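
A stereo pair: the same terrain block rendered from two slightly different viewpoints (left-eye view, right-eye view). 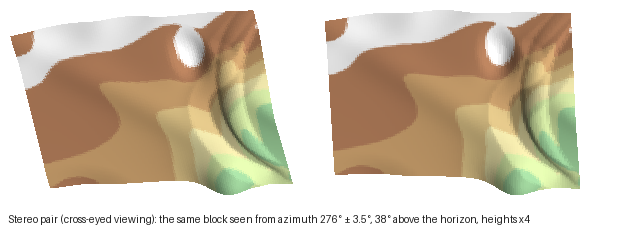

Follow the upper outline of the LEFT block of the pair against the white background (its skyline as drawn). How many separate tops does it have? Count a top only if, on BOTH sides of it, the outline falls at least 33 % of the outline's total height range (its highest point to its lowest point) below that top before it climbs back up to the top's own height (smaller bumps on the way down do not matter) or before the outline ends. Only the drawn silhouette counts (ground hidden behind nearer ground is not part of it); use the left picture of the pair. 0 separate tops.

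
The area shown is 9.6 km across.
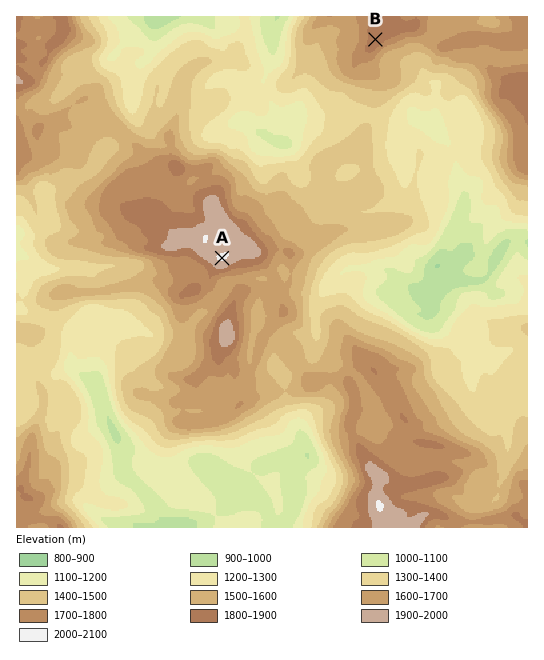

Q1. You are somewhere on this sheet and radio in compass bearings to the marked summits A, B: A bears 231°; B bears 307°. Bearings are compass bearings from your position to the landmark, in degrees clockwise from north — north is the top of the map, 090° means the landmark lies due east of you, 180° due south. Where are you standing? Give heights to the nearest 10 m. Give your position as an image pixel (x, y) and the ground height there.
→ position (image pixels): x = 436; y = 85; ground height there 1270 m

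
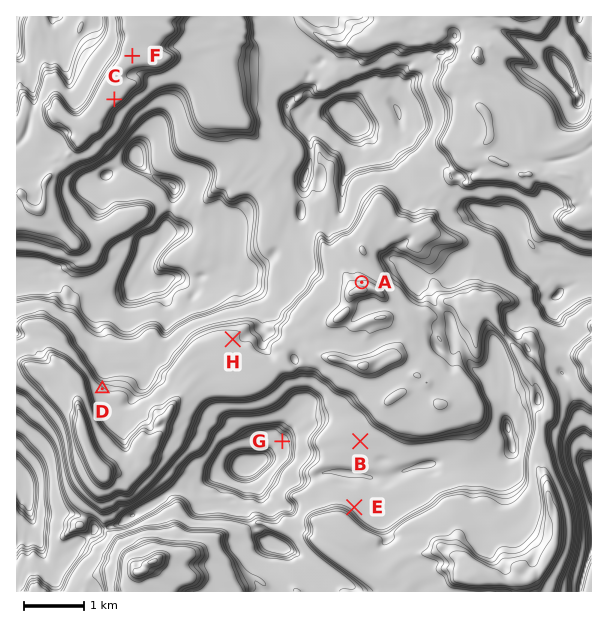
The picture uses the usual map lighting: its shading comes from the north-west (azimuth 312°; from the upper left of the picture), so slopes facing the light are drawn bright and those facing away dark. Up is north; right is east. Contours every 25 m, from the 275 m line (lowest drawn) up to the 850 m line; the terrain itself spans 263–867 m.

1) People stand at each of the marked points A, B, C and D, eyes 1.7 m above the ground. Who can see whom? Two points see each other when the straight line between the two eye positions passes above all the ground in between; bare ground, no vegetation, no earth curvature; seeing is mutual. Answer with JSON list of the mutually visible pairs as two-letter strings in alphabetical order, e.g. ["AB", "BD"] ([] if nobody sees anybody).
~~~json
["AC", "CD"]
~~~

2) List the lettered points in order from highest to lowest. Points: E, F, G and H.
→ F H E G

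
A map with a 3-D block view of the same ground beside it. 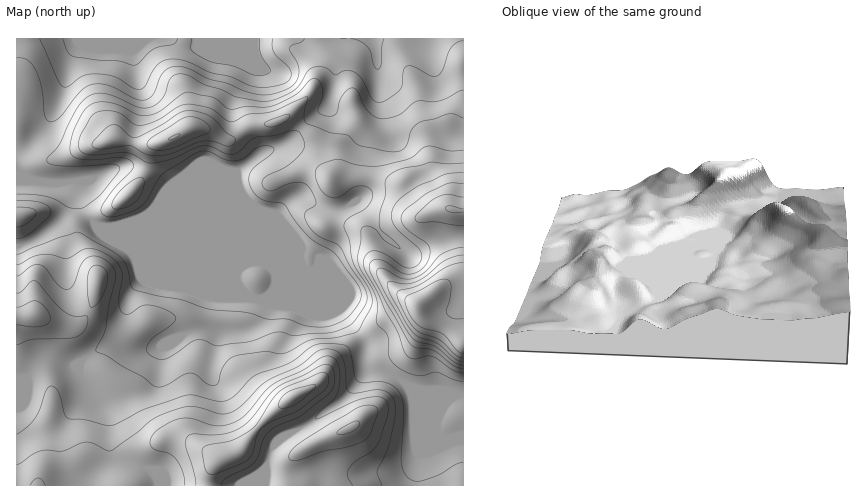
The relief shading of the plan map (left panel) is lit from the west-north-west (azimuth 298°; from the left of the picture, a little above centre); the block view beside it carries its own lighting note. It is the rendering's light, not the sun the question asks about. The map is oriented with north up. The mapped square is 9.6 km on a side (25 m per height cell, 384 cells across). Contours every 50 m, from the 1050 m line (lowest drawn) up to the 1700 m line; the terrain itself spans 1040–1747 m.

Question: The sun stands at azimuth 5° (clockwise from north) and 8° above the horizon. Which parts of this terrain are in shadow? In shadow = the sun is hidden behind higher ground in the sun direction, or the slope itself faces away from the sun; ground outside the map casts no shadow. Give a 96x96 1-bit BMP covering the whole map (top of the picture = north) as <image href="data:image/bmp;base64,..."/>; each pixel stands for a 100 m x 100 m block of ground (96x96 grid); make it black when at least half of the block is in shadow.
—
<image width="96" height="96" href="data:image/bmp;base64,Qk2+BAAAAAAAAD4AAAAoAAAAYAAAAGAAAAABAAEAAAAAAIAEAAATCwAAEwsAAAIAAAAAAAAA////AAAAAAAAAAAAAD/AAAAAAAAAAAAAAD/gAAAAAAAAAAAAAD/gAAAAAAAAAAAAAB/wAAAAAAAAAAAAAA/wAAAAAAAAAAADgAPwAH/AAAAAAAAHgABgAf/wAAwAAAADgAAHgP/wABwAAAAAAAAH4H/gABwAAAAAAAAH8B/AADwAAAAAAAAP+APAA/4AAAAAAAAP/gAAD/4AAAAAAAAH/wAAH/4AAAAAAAAD/4AAH/4AAAAAAAAD/8AAH/4AAAAAAAAB/+AAH/4AAAAAAAAA/+AAP/4AAAAAAAAAP/AAP/4AAAAAAAAAD/AAP/4AAAAAAAAAA/AAP/8AAAAAAAAAAPAAf/8AAAAAAAAAACAAf/8AAAAAAAAAAAAA//8AAAAAAAAAAAAB//8AAAAAAAAAAAAB//8AAAAAAAAAAAAB//8AAAAAAAAAAAAB//8AAAAAAAAAAAAD//8AAAAAAAAAAAAD//8+AAAAAAAAAAAH//8+AAAAAAAAAAAH//x/AAAAAAAAAAAH//j/AAAAAAAAAAAP//D+AAAAAAAAAAAP/+D8AAAAAAAAAAAP/wAAAAAAAAAAAAAf/gAAAAAAAAAAAAA//AAAAAAAAAAAAAD/+AAAAAAAAAAAAAH/8AAAAAAAAAAAAAH/4AAAAAAAAAAAAAH/wAAAAAAAAAAAAAH/AAAAAAAAAAAAAAP/AAAAAAAAAAAAAAP+AAAAAAAAAAAAAAf8AAAAAAAAAAAAAAf4AAAAAAAAAAAAAP/wAAAAAAAAAAAAAP/AAAAAAAAAAAAAAf8AHgAAAAAAAAAAA/4APgAAAAAAAAAAA/wAPwDAAAAAAAAAB/wAfwDgAAAAAAAAB/wAfwDwAAcAAAAAD/gA/x/4AA+AAAAAD8AA/j/8AB/AAAAAHwAA/H/8AD/AAAAAPAAAAH8EAD/iAAACMAAAAH8AAB//wAAPwAAAABgAAA//4AAfgDAAAAAAAAP/+AAfgHgAAAAAA4B//AA/gPwAAAAAB+AP/wA/gfgAAAAAD/AP/4gwH+AAAAAAD/gP//4AHwAAAAAAH/4P//4ABAAAAAAAf/8f//8AAAAAAAAA//////+AAAAAAAAAf/////+AAAAAAAAAH//////gAAAAAAAAH//////+AAAAAAAAD///////gAAAAAAAAP//////wAAAAAAAAAYA//h/4AAAAAAAAAAAH+A/4AAAAAAAAAAAB8A/8AAAAAAAAAAAAAAP8AAAAAAAAAAAAAAAcAAAAAAAAAAAAAAAAAAAAAAAAAAAAAAAAAAAAAAAAAAAAAAAAAAAAAAAAAAAAAAAAAAAAAAAAAAAAAAAAAAAAAAAAAAAAAAAAAAAAAAAAAAAAAAAAAAAAAAAAAAAAAAAAAAAAAAAAAAAAAAAAAAAAAAAAAAAAAAAAAAAAAAAAAAAAAAA4AAAAAAAAAAAAAAB8AAAAAAAAAAAAAAB8AAAAAAAAAAAAAAD4AAAAAAAAAAAAAABgAAAAAAAAAAAAAAAAAAAAAAAAAAAAAAAAAAAAAAAAAAAAAAAAAAAAAA="/>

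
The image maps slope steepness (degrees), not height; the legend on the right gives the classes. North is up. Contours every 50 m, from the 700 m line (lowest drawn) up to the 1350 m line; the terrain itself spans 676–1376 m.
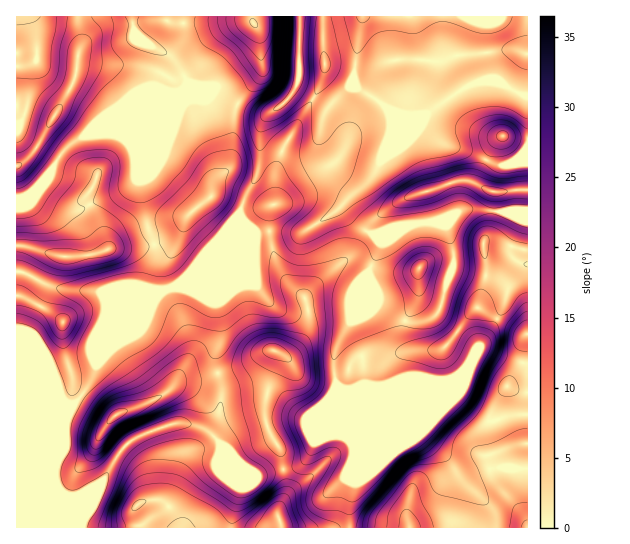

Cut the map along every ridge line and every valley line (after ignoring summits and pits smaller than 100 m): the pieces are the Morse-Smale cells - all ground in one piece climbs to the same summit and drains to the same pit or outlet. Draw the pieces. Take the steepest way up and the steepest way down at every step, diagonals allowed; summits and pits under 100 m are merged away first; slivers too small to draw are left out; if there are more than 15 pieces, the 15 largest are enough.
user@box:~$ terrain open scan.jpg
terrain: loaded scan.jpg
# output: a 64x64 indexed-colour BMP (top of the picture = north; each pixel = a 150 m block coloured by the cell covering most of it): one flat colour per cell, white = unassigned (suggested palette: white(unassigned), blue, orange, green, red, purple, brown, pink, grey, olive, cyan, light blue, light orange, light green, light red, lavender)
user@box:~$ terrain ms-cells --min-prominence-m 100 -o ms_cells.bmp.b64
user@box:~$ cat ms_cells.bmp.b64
<image width="64" height="64" href="data:image/bmp;base64,Qk12CAAAAAAAAHYAAAAoAAAAQAAAAEAAAAABAAQAAAAAAAAIAAATCwAAEwsAABAAAAAAAAAA////ALR3HwAOf/8ALKAsACgn1gC9Z5QAS1aMAMJ34wB/f38AIr28AM++FwDox64AeLv/AIrfmACWmP8A1bDFAO7u5ERERERERERERERERERERERERBERERERERERERER7u7kREREREREREREREREREREREREERERERERERERERHu7uREREREREREREREREREREREREQREREREREREREREe7u5ERERERERERERERERERERERERBERERERERERERER7u7uVVREREREREREREREREREREREERERERERERERERHu7uVVVUREREREREREREREREREREQREREREREREREREe7u5VVVVERERERERERERERERERERBERERERERERERER7u7lVVVVRERERERERERGZmZEREREERERERERERERERHu7uVVVVVERERERERERGZmZmZEREQREREREREREREREe7u5VVVVVRERERERERGZmZmZmRERBERERERERERERER7u7uVVVVVURERERERGZmZmZmZEREERERERERERERERHu7u5VVVVVVERERERGZmZmZmZmREQREREREREREREREe7u7lVVVVVVVURERWZmZmZmZmZEQRERERERERERERER7u7uVVVVVVVVVVVVVmZmZmZmZkRBERERERERERERERHu7u7lVVVVVVVVVVVWZmZmZmZmZBEREREREREREREREe7u7uVVVVVVVVVVVVVmZmZmZmZkERERERERERERERERiIiIiFVVVVVVVVVVVWZmZmZmZmYRERERERERERERERGIiIiIhVVVVVVVVVVVZmZmZmZmZhEREREREREREREREYiIiIiFVVVVVVVVVVZmZmZmZmZmERERERERERERERERiIiIiIhVVVVVVVVVVmZmZmZmZmYRERERERERERERERGIiIiIiFVVVVVVVVVWZmZmZmZmZhEREREREREREREREYiIiIiIhVVVVVVVVVZmZmZmZmZmERERERERERERERERiIiIiIiIVVVVVVVVVmZmZmZmZmYRERERERERERERERGIiIiIiIiFVVVVVVVWZmZmZmZmZhEREREREREREREREYiIiIiIiIhVVVVVVVVmZmZmZmZmYRERERERERERERERiIiIiIiIiIVVVVVVVmZmZmZmZmZmERERERERERERERGIiIiIiIiIiFVVVVVWZmZmZmZmZmYRERHd3REREREREYiIiIiIiIiIVVVVVVZmZmZqqqpmZmER3d3d0RERERERiIiIiIiIiIiFVVVVVmZmaqqqqqqqYR3d3d3RERERERGIiIiIiCiIiIhVVVVVZmZqqqM6qqphHd3d3d0REREREYiIIiIiIiIiIiJVVVVmZqqqMzOqqqbd3d3d3RERERERiCIiIiIiIiIiIiVVVVZmqqMzMzqqqt3d3d3dEREREREiIiIiIiIiIiIiIlVVVmqqozMzM6qq3d3d3d3RERERESIiIiIiIiIiIiIiJVVWaqozMzMzOqqt3d3d3dERERERIiIiIiIiIiIiIiIiVVWqqjMzMzMzqq3d3d3d0REREREiIiIiIiIiIiIiIiIlVaqqMzMzMzM6rd3d3d0RERERESIiIiIiIiIiIiIiIiJVqqozMzMzMzqt3d3d3RERERERIiIiIiIiIiIiIiIiIlWqqjMzMzMzPAAA3d3dEREREREiIiIiIiIiIiIiIiIiJaqqMzMzMzPMwAAAAAERERERESIiIiIiIiIiIiIiIiIiqqozMzMzPMzMAAAAAAEREQAAIiIiIiIiIiIiIiIiIiKqqjMzMzM8zMzAAAAAAAAAAAByIiIiIiIiIiIiIiIiIiqqMzMzMzPMzMzAAAAAAAAAAHdyIiIiIiIiIiIiIiIiKqozMzMzMzzMzMzMwAAAAAAAd3ciIiIiIiIiIiIiIiIiqjMzMzMzM8zMzMzMzMwAAAB3dyIiIiIiIiIiIiIiIiKqMzMzMzMzPMzMzMzMzAAAAHd3ciIiIiIiIiIiIiIiIqqjMzMzMzM8zMzMzMzMAAAAu3dyIiIiIiIiIiIiIiIiKqMzMzMzMzPMzMzMzMzwAAC7d3ciIiIiIiIiIiIiIiIqozMzMzMzM8zMzMzP//8AALu3d3ciIiIiIiIiIiIiIiqqMzMzMzMzzMzMz////wAAu7t3d3ciIiIiIiIiIiIiKqqjMzMzMzM8zM////////+7u3d3d3ciIiIiIiIiIiIqqqMzMzMzMzzP/////////7u7t3d3d3ciIiIiIiIiIiqqqjMzMzMzP///////////u7u3d3d3d3dyIiIiIiIpmZqqMzMzMzMzMzP///////+7u7t3d3d3d3dyIiIiKZmZmaqjMzMzMzMzMzP//////7u7u7d3d3d3d3ciIimZmZmZmqozMzMzMzMzMz/////zu7u7t3d3d3d3d3KZmZmZmZmaqjMzMzMzMzMzMz//8zO7u7u3d3d3d3d3eZmZmZmZmZqqMzMzMzMzMzMzMzMzM7u7u7t3d3d3d3eZmZmZmZmZmqqjMzMzMzMzMzMzMzMzu7u7u3d3d3d3d5mZmZmZmZmaqqMzMzMzMzMzMzMzMzO7u7u7d3d3d3eZmZmZmZmZmZqqMzMzMzMzMzMzMzMzM7u7u7t3d3d3eZmZmZmZmZmZmqozMzMzMzMzMzMzMzMzu7u7u3d3d3mZmZmZmZmZmZmZqjMzMzMzMzMzMzMzMzO7u7u7d3d3eZmZmZmZmZmZmZmqMzMzMzMzMzMzMzMzM7u7u7t3d3d5mZmZmZmZmZmZmaozMzMzMzMzMzMzMzMz"/>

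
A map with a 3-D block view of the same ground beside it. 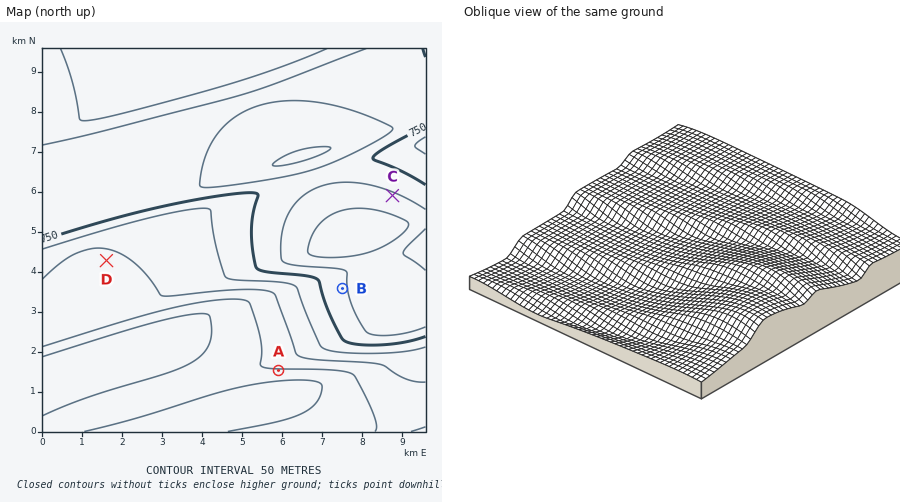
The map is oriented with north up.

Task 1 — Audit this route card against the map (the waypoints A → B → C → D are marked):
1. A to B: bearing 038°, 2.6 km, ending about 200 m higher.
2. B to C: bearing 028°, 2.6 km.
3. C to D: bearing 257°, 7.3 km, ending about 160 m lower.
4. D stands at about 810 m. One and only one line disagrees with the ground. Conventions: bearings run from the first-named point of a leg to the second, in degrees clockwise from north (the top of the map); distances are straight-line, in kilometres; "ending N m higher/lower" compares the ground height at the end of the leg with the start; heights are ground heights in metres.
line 4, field height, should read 650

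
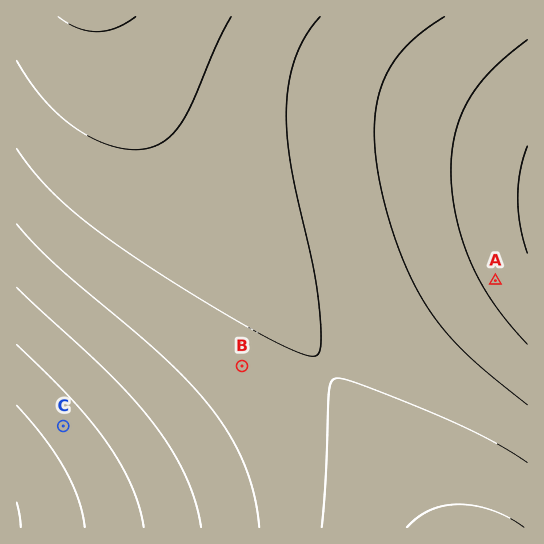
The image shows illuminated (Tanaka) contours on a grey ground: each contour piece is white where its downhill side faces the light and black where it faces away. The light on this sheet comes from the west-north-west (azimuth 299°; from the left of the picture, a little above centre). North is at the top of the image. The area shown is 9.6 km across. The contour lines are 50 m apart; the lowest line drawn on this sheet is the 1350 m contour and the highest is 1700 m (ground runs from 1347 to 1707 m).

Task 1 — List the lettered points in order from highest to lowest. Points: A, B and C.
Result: B A C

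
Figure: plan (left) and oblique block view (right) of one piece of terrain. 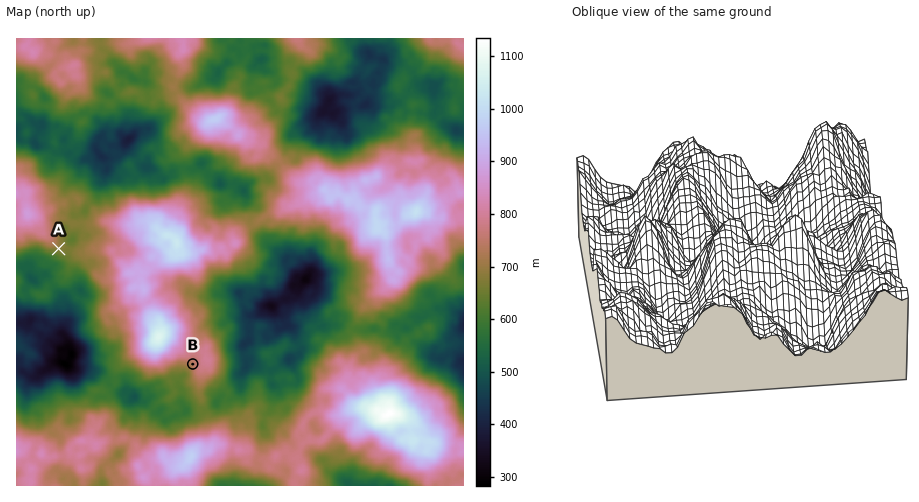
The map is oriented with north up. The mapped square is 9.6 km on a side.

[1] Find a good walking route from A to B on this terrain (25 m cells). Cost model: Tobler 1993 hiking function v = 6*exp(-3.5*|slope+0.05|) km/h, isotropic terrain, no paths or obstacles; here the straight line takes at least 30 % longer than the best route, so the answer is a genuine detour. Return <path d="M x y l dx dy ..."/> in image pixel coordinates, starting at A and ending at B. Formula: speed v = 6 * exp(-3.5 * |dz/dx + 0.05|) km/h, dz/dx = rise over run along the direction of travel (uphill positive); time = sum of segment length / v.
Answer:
<path d="M59 249l1 0 8 3 7 7 5 2 8 9 4 9 13 13 3 4 0 12 2 4 2 1 5 4 10 20 0 6 3 5 0 4 1 3 9 9 10 5 12 0 17-8 4 0 5 2 2 0 3 1"/>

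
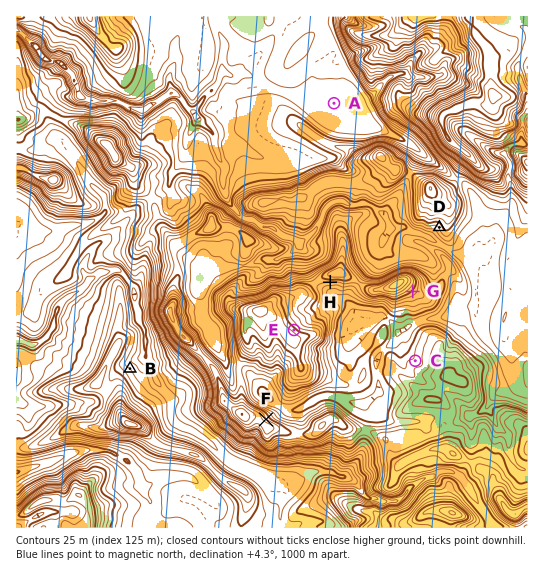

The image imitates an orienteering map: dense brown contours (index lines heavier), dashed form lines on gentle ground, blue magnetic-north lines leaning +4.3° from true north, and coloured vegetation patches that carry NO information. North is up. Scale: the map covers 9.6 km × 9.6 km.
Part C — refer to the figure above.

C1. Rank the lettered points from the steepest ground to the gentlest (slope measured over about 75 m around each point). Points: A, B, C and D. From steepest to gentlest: D B C A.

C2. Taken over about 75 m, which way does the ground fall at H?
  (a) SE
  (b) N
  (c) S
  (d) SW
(c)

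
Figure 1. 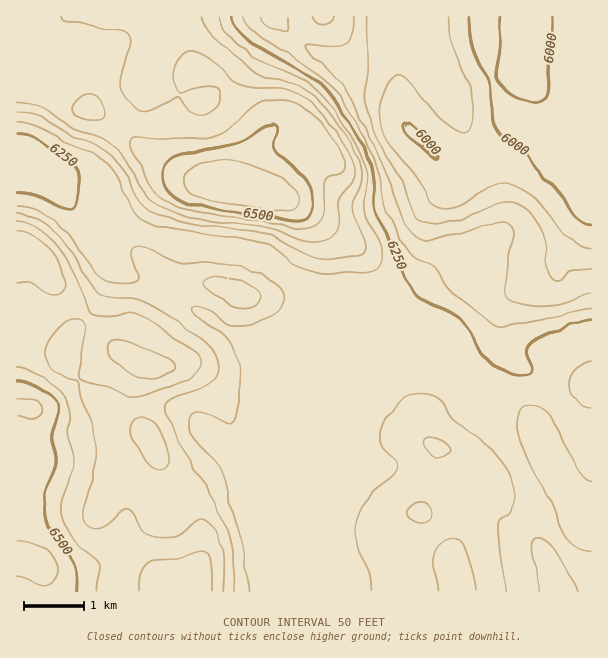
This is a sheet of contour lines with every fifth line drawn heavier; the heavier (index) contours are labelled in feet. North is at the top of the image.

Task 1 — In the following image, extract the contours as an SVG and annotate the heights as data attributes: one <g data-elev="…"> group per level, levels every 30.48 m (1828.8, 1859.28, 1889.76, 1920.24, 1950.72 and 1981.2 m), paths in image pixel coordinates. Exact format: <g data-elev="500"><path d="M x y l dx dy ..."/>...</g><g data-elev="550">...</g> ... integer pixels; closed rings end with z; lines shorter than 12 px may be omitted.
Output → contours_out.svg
<g data-elev="1828.8"><path d="M591 226l-7-3-9-7-17-25-22-21-10-18-20-12-9-10-5-14-3-33-16-34-3-14-2-18"/><path d="M435 158l-9-6-16-15-6-8 0-6 3-1 3 2 21 22 7 10 0 2z"/><path d="M500 17l0 24-4 28 2 11 6 9 9 7 11 5 9 1 10-3 5-7 0-27 4-27 0-21"/></g><g data-elev="1859.28"><path d="M591 269l-16 0-6 3-9 8-5 1-3-2-3-4-3-7 0-25-4-12-12-18-8-6-7-3-8-2-9 2-33 13-25 7-14 0-7-5-5-7-11-29-25-42-11-31-2-17 3-31-3-45"/></g><g data-elev="1889.76"><path d="M591 308l-10 2-30 9-51 8-11-5-38-31-7-7-8-15-22-12-13-18-16-33-6-32-8-21-12-24-24-39-18-17-35-24-29-17-7-8-2-7"/><path d="M313 17l3 6 10 2 6-2 3-6"/></g><g data-elev="1920.24"><path d="M248 591l-6-49-19-69-7-12-21-21-4-9-2-9 2-8 7-2 9 2 20 9 4 1 3-2 2-6 4-32 0-15-7-18-8-15-26-18-6-6-1-4 5-2 8 2 25 17 7 1 9-1 18-6 14-8 6-11 1-6-2-4-5-6-8-5-33-13-21-4-27 1-10-1-38-16-6 1-3 5 1 6 5 17-1 5-11 3-16-1-8-4-7-6-23-33-18-18-19-12-18-3"/><path d="M506 591l-6-37-2-27 2-8 10-7 4-6 0-15-4-15-7-12-10-12-39-32-14-21-8-5-9-2-12 2-9 6-15 18-7 13-1 6 2 6 14 18 2 7-3 6-17 14-9 10-7 12-4 12 0 20 12 31 2 18"/><path d="M579 591l-4-10-23-33-7-7-8-3-3 2-2 8 8 43"/><path d="M591 481l-4-1-6-7-15-26-13-27-6-9-7-5-6-2-6 1-6 3-4 8-1 10 3 15 8 20 24 44 15 34 11 10 13 3"/><path d="M591 362l-7 1-8 5-5 7-2 9 2 9 5 8 8 5 7 2"/><path d="M17 121l12 1 10 4 27 16 26 11 12 8 12 14 16 35 7 8 8 5 30 6 84 13 13 6 25 19 15 6 51 0 11-3 6-7 0-12-4-12-14-27-1-8 4-19 0-12-5-17-9-18-23-34-10-12-18-12-38-18-16-10-22-19-5-7-2-9"/></g><g data-elev="1950.72"><path d="M224 591l1-28-2-15-8-17-6-8-5-3-7 1-11 10-7 4-15 3-11-1-7-4-6-6-9-16-5-2-4 2-10 11-8 5-11 1-7-5-3-7 0-7 8-29 5-25-4-32-11-24-4-18-17-7-7-5-6-7-2-9 3-12 12-15 11-6 10 0 3 3 0 6-5 43 1 8 25 7 23 8 9 2 12-2 31-12 10-5 6-4 4-6 1-6-2-6-8-8-17-10-20-17-11-6-12-2-26 3-13-2-4-5-16-40-15-24-9-9-10-8-11-5-10-2"/><path d="M158 470l7-2 3-6 0-10-4-16-5-9-6-6-7-4-8 1-8 7 0 9 17 28 5 5z"/><path d="M17 103l13 2 14 4 28 19 26 8 10 6 9 8 8 9 22 38 8 7 10 5 27 8 77 11 31 12 11 2 7 0 8-2 6-4 5-6 2-8 0-22 2-6 12-13 2-7-1-7-4-13-9-16-20-26-10-11-11-6-13-5-36-3-14-3-6-4-10-12-9-8-12-7-9-2-8 3-7 9-2 12 2 13 4 5 21-6 8-1 7 2 5 4 1 4-2 6-4 6-9 6-9 0-8-4-13-12-25 12-6 1-6-1-6-3-6-6-5-8-2-9 0-12 9-27 1-6-2-4-7-4-20-2-22-6-14-1-4-5"/></g><g data-elev="1981.2"><path d="M78 591l-1-16-3-11-25-39-6-16 1-14 11-31 0-8-3-19 6-21 0-9-4-8-9-8-15-7-13-2"/><path d="M285 219l12 1 9-2 6-8 1-12-3-10-5-10-26-22-5-6-1-7 5-14-1-3-2-1-9 1-17 12-13 6-59 12-9 5-5 7-1 9 4 11 7 7 11 6 38 9z"/></g>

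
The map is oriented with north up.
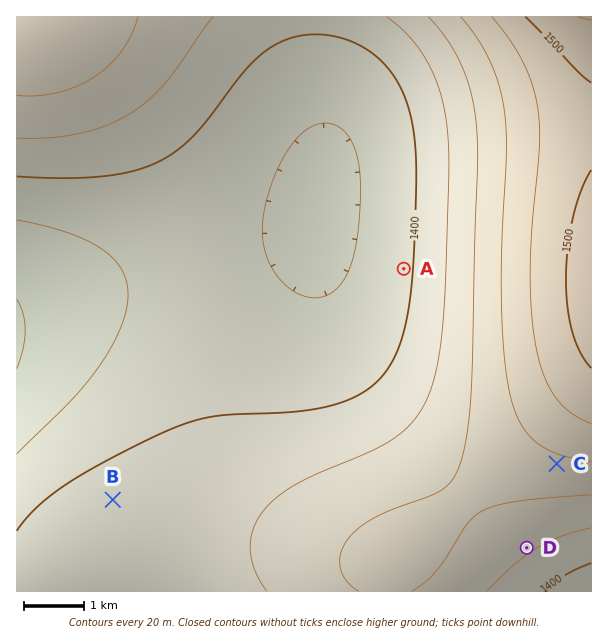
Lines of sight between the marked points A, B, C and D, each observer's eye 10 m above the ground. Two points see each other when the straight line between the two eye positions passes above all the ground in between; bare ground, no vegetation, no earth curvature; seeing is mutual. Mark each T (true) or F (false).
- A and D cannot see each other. T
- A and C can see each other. F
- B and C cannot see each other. F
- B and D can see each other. F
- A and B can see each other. T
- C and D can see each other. T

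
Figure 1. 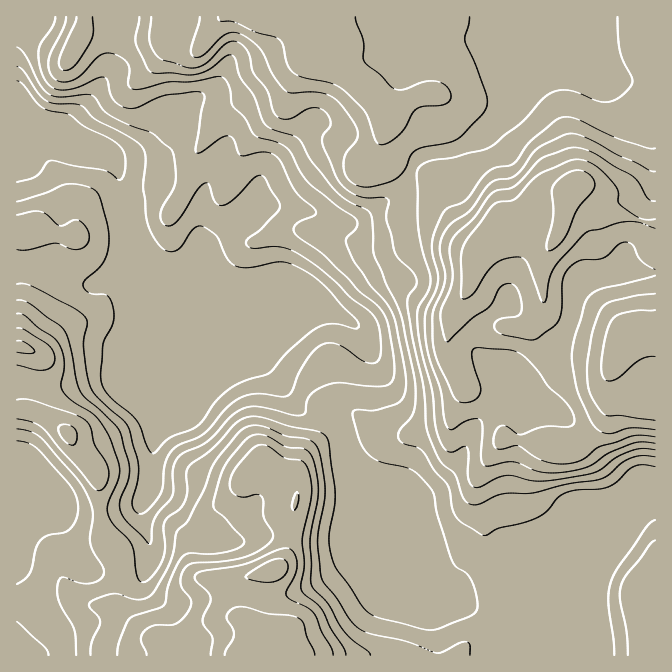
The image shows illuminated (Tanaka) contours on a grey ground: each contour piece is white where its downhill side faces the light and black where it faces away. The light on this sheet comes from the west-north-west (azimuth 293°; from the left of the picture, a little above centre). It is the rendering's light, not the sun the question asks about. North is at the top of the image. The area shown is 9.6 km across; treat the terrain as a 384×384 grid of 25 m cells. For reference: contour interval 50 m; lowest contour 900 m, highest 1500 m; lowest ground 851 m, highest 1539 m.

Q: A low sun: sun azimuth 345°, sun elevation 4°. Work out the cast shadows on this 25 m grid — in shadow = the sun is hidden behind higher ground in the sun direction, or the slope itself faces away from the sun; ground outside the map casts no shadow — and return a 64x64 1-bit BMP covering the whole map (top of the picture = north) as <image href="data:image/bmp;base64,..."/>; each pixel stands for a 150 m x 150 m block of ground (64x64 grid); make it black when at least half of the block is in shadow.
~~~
<image width="64" height="64" href="data:image/bmp;base64,Qk0+AgAAAAAAAD4AAAAoAAAAQAAAAEAAAAABAAEAAAAAAAACAAATCwAAEwsAAAIAAAAAAAAA////AAAAAAAAAAAAAAAH8AAAAAAAAA/4AAA4AAAAH/gAAAAAAAA/+AAAAAAAAH/5AABg+AAA//sAAH//gAD/+wAAAf+AAf//AAAAP4AD//8AAAAPgAf//wAAAAeAB///AAAAD4AH//8DYAEPAA///x/wGg8AD///P/gPDwAP//8/+AePAd///z/4A8cH////f/gBwA////9+OACAH////34AAAAf/////AAAAB++///8AAAAAZ4Af/AAAAAAHgA/4AAAAAAeAD8AAAAAAA/gPzgAAAAAD/A8eAAAAAAP+Dz8QAAAADP8H/hAAAAAJ/4P+OAAAAAP/g+A4ABgPA/+BwHgAPh8H/8AAeAD//wfj4AAQAf//B/PgAAAB//8D+eAAABv//wH58ABmP///Afn8Af5///8B+f4Z/n///wD7/7n+f///APn/+H7///8Aef/4Pv///wAA/8Ae////AAB/wD5///8AAHsAPj///4AAeAB/H///wAB4AP/////AADgA/////8AAAAH////HwAAAA////8HgAAAH////4/4AAA/////z/gAAD/////n/AAAf////+P8AAB/////4fwAAP/////gYAAA/9///8AAAAD/z///gAAAAM/n/94AAAAAh/f/wAAAAACD4j/AwAAAAAGAH8AAAAAAAAAPwAAAAAAAAAeAAAAAAA=="/>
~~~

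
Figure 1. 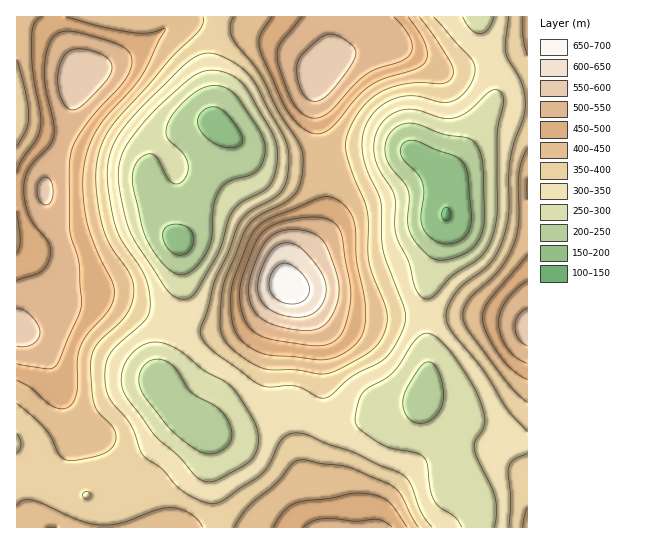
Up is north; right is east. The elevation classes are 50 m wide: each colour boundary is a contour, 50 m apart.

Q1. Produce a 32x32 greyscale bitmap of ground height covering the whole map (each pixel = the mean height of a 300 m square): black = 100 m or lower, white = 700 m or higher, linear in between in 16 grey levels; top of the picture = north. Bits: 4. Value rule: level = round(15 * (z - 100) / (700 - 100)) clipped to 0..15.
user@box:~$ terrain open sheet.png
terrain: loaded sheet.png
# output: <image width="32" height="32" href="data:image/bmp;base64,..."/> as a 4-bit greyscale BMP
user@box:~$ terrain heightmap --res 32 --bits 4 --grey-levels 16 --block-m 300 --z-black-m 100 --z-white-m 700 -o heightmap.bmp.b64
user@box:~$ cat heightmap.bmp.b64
<image width="32" height="32" href="data:image/bmp;base64,Qk12AgAAAAAAAHYAAAAoAAAAIAAAACAAAAABAAQAAAAAAAACAAATCwAAEwsAABAAAAAAAAAAAAAAABEREQAiIiIAMzMzAERERABVVVUAZmZmAHd3dwCIiIgAmZmZAKqqqgC7u7sAzMzMAN3d3QDu7u4A////AIiId3iIh3eImaqqqoZVVWeId2d3d3dneImZmZl2VUVnd3dnd3dlVneIiIiIdVRFZ3d3d3d2VVVmeIiIdmVUVWdneId2ZVREVnd3dmVVVVVmZ4iIdlVDNEVnZmVVVFVVZneIiHZUMzRVZmZVVERFVWaImYdlQzNEVmZmVVRDRFVniZmHVDM0RWZmZmVUQ0RWeJqphlQzRVZnd3d2VUREVomqqYZURFVniIiZh3ZURWeau7qHZVVmeJmqqpiHVVZ4q8u6mHZmZnmru7uph2Vniau7uqmHZmZ5vN3cqYdlZ4mru6qph2VVeb3u3LmHZVZ4q6qqqYdkRWm97ty5dlVVZ5qaqqmGUzRYrO7cqHZURFaJmqqYdUMjV5vdy6h2VDNFeJqqmGQyI0aKu7uodUMiNGibupdkMzNFeJqqmHVCETRoq7qHVDMzRFZ4mZh1QhI0aKu6h1Q0Q0RFZ4iHZUIiNGibuodUREMzNFeIh1QyIjRoiqqXVERDMzRXiIZTIiM0Z4mqmGVEMyI0aJiGVDNERFZ5q6l2VDIjNXmph2VEVVVWebu6l2VDM0aKu5h2ZmZVVnm8y6h2VERXm8u5h3d3ZVaKvMy5h2VVaKvMuqmYh2ZnibvLuph2Z4mrzMu7qYdmZ4mrqqmYh3eJq7u7u6l2VWeJmZiIiYh4iZq7u7qYZVVn"/>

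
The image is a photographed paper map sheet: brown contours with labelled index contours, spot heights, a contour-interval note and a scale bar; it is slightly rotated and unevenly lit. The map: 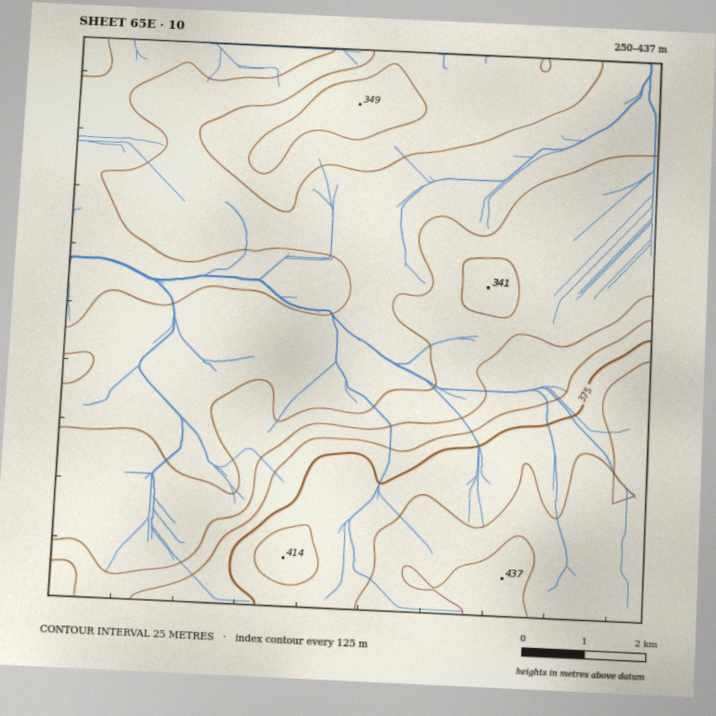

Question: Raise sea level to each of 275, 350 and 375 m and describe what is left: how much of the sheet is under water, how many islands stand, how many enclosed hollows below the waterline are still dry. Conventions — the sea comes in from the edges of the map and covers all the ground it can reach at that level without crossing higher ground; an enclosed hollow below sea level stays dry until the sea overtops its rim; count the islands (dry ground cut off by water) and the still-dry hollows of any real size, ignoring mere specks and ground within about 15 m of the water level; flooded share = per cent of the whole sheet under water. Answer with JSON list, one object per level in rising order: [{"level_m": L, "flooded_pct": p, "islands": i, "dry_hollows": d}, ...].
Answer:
[{"level_m": 275, "flooded_pct": 9, "islands": 0, "dry_hollows": 0}, {"level_m": 350, "flooded_pct": 76, "islands": 0, "dry_hollows": 0}, {"level_m": 375, "flooded_pct": 80, "islands": 0, "dry_hollows": 0}]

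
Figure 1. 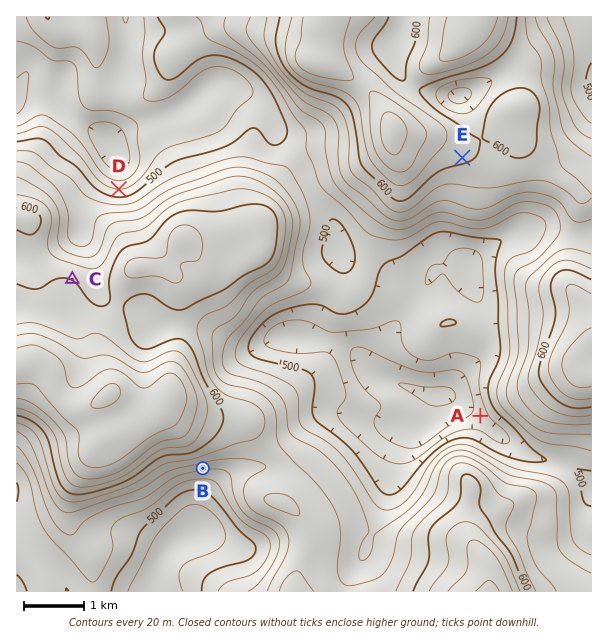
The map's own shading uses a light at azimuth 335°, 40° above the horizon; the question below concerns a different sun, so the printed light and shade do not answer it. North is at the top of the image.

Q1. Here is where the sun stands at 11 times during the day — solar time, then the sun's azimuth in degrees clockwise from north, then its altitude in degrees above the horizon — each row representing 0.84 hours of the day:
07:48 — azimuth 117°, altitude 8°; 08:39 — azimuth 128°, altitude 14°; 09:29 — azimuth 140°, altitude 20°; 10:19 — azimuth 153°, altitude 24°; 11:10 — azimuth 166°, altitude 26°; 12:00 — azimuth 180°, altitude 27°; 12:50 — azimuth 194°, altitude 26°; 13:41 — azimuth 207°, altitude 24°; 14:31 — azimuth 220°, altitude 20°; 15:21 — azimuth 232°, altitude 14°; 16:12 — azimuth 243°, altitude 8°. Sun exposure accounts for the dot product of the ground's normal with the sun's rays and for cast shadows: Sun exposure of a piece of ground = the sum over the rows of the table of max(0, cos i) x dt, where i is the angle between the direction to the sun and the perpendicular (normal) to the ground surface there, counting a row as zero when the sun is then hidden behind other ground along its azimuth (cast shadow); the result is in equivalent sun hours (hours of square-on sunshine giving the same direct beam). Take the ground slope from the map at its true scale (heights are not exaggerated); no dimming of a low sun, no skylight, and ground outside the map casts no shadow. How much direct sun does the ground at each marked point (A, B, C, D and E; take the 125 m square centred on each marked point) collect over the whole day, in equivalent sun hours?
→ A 3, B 4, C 2.8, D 2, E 3.2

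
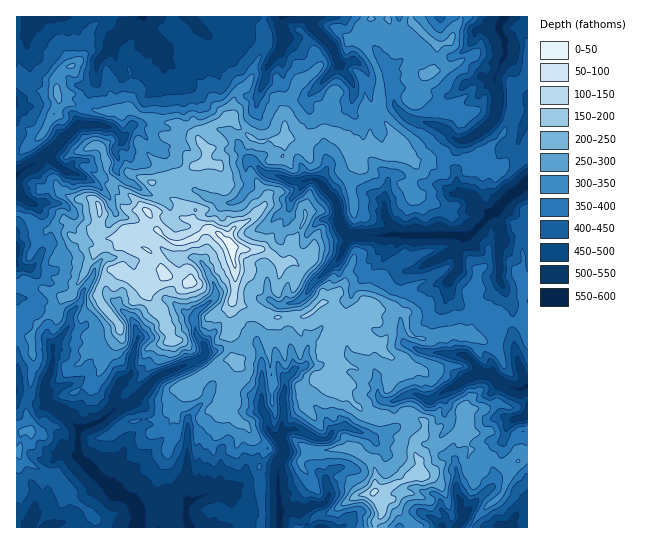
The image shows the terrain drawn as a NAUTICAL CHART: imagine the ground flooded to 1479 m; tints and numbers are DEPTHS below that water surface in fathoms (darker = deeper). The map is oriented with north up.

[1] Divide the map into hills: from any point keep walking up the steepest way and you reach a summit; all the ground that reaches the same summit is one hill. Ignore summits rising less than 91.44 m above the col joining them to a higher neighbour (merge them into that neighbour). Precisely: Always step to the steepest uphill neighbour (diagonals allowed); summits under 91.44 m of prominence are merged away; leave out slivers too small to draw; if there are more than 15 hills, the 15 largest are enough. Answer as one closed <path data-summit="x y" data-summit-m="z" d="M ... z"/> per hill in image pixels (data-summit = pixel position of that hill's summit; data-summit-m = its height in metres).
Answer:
<path data-summit="231 246" data-summit-m="1471" d="M527 16l-22 0-2 2-4 11 5 9 1 16-10 24-16-1-12 6-14 12-6 1-8 9 1 14-2 8-29-8-13-12-3-6-2-28-8-12-17 7-11-7-16 3-6-15-18-19-6-14-168 0-28 26-4 8-12 12-1 20-7 9-4 12-2 20-14 10-22 22-31 20 0 218 25 12 8-2 12 8 18 18-2 25 3 5 24 23-9 8-10 16-14 14-20 5-1 3 259 0-12-19-17 2-3-44 7-14-4-15 5-7 12-2 20 10 10 0 10-11 10-1 28 10 16-8 5-4-3-23 10-6 11-3 17 7 46-27 14 2 11 9 13 5 7 0 6-3z"/><path data-summit="374 493" data-summit-m="1223" d="M483 373l-6 0-14 7-32 20-17-7-19 7-2 9 3 16-5 4-16 8-28-10-10 1-10 11-10 0-20-10-12 2-5 7 4 15-7 14 3 44 17-2 13 19 89 0 2-7 12-9 6 0 12 5 11 11 15 0 7-13-8-25 0-32 19-15 27-2 6-16 6-6 8-2 6-4-1-26-5 2-12-1-12-7-7-6z"/><path data-summit="429 74" data-summit-m="977" d="M503 16l-193 0-1 2 6 12 18 19 6 15 16-3 11 7 17-7 8 12 2 28 3 6 13 12 29 8 2-8-1-14 8-9 6-1 14-12 12-6 16 1 10-24-1-16-5-9z"/><path data-summit="58 95" data-summit-m="965" d="M139 16l-108 0-3 15-3 4-9 0 1 140 30-20 22-22 14-10 2-20 4-12 7-9 1-20 12-12 4-8z"/><path data-summit="18 451" data-summit-m="881" d="M17 393l-1 134 33 1 2-3 20-5 14-14 10-16 9-8-24-23-3-5 2-25-18-18-12-8-8 2z"/>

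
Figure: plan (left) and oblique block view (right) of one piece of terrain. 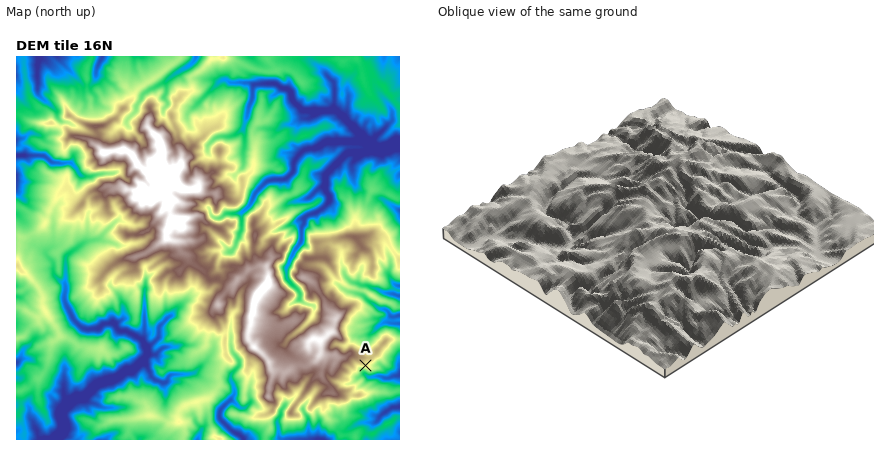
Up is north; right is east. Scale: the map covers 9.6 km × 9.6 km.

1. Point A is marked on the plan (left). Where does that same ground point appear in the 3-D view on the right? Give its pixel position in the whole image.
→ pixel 688 315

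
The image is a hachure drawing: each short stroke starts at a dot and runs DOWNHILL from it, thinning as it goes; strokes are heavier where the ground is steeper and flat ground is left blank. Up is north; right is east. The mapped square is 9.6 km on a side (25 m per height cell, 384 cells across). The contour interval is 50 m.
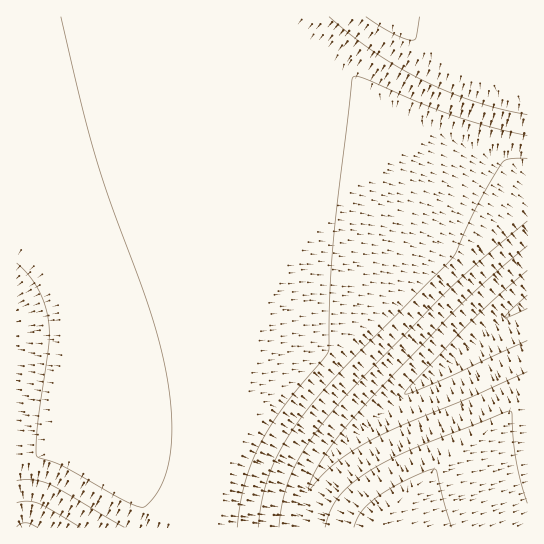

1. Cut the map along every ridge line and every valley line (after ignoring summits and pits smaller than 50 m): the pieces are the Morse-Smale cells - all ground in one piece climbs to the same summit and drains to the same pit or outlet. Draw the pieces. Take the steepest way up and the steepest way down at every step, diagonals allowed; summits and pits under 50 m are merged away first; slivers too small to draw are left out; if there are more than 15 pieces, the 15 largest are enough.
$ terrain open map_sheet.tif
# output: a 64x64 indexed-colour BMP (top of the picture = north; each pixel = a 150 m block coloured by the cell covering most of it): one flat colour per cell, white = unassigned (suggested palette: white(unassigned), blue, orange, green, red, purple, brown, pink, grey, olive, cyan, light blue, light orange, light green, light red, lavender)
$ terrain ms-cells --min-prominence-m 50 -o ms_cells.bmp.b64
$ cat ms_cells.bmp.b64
<image width="64" height="64" href="data:image/bmp;base64,Qk12CAAAAAAAAHYAAAAoAAAAQAAAAEAAAAABAAQAAAAAAAAIAAATCwAAEwsAABAAAAAAAAAA////ALR3HwAOf/8ALKAsACgn1gC9Z5QAS1aMAMJ34wB/f38AIr28AM++FwDox64AeLv/AIrfmACWmP8A1bDFADMzMzMzMzMzMzMxEREREREREiIiIiIiIiIiIiIiIiIiMzMzMzMzMzMzMxERERERERERIiIiIiIiIiIiIiIiIiIzMzMzMzMzMzMREREREREREREiIiIiIiIiIiIiIiIiIjMzMzMzMzMzMRERERERERERESIiIiIiIiIiIiIiIiIiMzMzMzMzMzMREREREREREREREiIiIiIiIiIiIiIiIiIzMzMzMzMzMRERERERERERERESIiIiIiIiIiIiIiIiIjMzMzMzMzMREREREREREREREREiIiIiIiIiIiIiIiIiMzMzMzMzMRERERERERERERERESIiIiIiIiIiIiIiIiIzMzMzMzEREREREREREREREREREiIiIiIiIiIiIiIiIjMzMzMzERERERERERERERERERERIiIiIiIiIiIiIiIiMzMzMzERERERERERERERERERERESIiIiIiIiIiIiIiIzMzMxEREREREREREREREREREREREiIiIiIiIiIiIiIjMzMxERERERERERERERERERERERERIiIiIiIiIiIiIiMzMzERERERERERERERERERERERERESIiIiIiIiIiIiIzMzMRERERERERERERERERERERERERESIiIiIiIiIiIjMzMxEREREREREREREREREREREREREREiIiIiIiIiIiMzMzERERERERERERERERERERERERERERIiIiIiIiIiIzMzMRERERERERERERERERERERERERERERIiIiIiIiIjMzMzERERERERERERERERERERERERERERESIiIiIiIiMzMzMREREREREREREREREREREREREREREREiIiIiIiIzMzMxEREREREREREREREREREREREREREREREiIiIiIjMzMzERERERERERERERERERERERERERERERERIiIiIiMzMzMRERERERERERERERERERERERERERERERESIiIiIzMzMxEREREREREREREREREREREREREREREREREiIiIjMzMzEREREREREREREREREREREREREREREREREREiIiMzMzMRERERERERERERERERERERERERERERERERERIiIzMzMxERERERERERERERERERERERERERERERERERESIjMzMxERERERERERERERERERERERERERERERERERERESMzMzEREREREREREREREREREREREREREREREREREREREzMzMRERERERERERERERERERERERERERERERERERERETMzMRERERERERERERERERERERERERERERERERERERERMzMxEREREREREREREREREREREREREREREREREREREREzMxERERERERERERERERERERERERERERERERERERERETMxERERERERERERERERERERERERERERERERERERERERMzEREREREREREREREREREREREREREREREREREREREREzERERERERERERERERERERERERERERERERERERERERERERERERERERERERERERERERERERERERERERERERERERERERERERERERERERERERERERERERERERERERERERERERERERERERERERERERERERERERERERERERERERERERERERERERERERERERERERERERERERERERERERERERERERERERERERERERERERERERERERERERERERERERERERERERERERERERERERERERERERERERERERERERERERERERERERERERERERERERERERERERERERERERERERERERERERERERERERERERERERERERERERERERERERERERERERERERERERERERERERERERERERERERERERERERERERERERERERERERERERERERERERERERERERERERERERERERERERERERERERERERERERERERERERERERERERERERERERERERERERERERERERERERERERERERERERERERERERERERERERERERERERERERERERERERERERERERERERERERERERERERERERERERERERERERERERERERERERERERERERERERERERERERERERERERERERERERERERERERERERERERERERERERERERERERERERERERERERERERERERERERERERERERERERERERERERERERERERERERERERERERERERERERERERERERERERERERERERERERERERERERERERERERERERERERERERERERERERERERERERERERERERERERERERERERERERERERERERERERERERERERERERERERERERERERERERERERERERERERERERERERERERERERERERERERERERERERERERERERERERERERERERERERERERERERERERERERERERERERERERERERERERERERERERERERERERERERERERERERERERERERERERERERERERERERERERERERERERERERERERERERERERERERERERERERERERERERERERERERERERERERERERERERERERERERERERERERERERERERERERERERERERERERERERERERERERERERERERERERERERERERERERERERERERERERERERERERERERERERERER"/>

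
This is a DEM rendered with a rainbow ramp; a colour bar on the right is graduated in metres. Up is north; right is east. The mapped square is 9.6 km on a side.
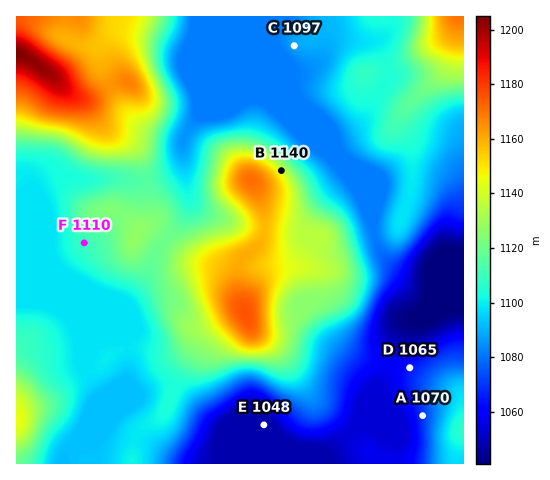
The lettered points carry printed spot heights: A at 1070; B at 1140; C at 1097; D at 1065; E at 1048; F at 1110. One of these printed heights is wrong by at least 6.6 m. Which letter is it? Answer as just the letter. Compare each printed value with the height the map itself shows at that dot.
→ C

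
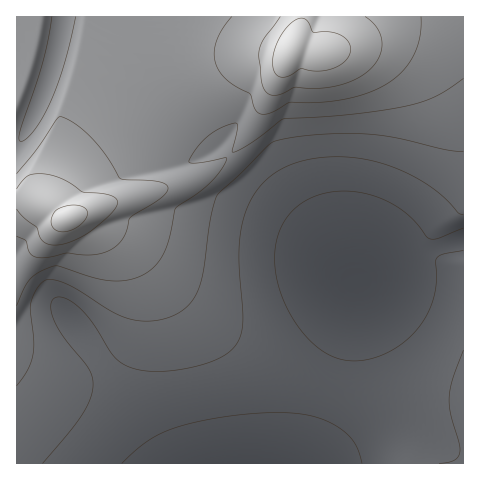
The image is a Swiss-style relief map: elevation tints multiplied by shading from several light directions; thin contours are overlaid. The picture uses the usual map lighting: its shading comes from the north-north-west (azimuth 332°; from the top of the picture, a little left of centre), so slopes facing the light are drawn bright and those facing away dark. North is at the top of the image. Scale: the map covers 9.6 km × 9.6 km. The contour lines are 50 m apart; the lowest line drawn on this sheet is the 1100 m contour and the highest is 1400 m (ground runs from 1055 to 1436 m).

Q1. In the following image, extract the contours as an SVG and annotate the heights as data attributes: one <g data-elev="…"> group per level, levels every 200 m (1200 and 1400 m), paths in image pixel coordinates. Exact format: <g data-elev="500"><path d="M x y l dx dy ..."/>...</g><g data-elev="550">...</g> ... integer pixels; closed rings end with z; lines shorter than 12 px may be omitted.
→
<g data-elev="1200"><path d="M17 386l11-16 5-15 1-13-4-33 1-8 7-13 8-8 8 0 13 4 46 28 21 8 14 1 16-2 12-5 11-7 8-11 6-15 9-61 7-24 56-54 16-4 23-3 51-1 28 3 54 13 18 1"/></g><g data-elev="1400"><path d="M58 231l11 0 11-6 7-9-1-7-5-3-8-1-10 2-7 3-4 6-1 7 2 5z"/><path d="M281 77l9-1 11-7 19 2 17-4 7-5 5-6 2-7-2-6-5-6-8-4-9-1-14 0-7-12-5-2-4 1-7 5-7 9-9 19-1 9 0 8 4 6z"/></g>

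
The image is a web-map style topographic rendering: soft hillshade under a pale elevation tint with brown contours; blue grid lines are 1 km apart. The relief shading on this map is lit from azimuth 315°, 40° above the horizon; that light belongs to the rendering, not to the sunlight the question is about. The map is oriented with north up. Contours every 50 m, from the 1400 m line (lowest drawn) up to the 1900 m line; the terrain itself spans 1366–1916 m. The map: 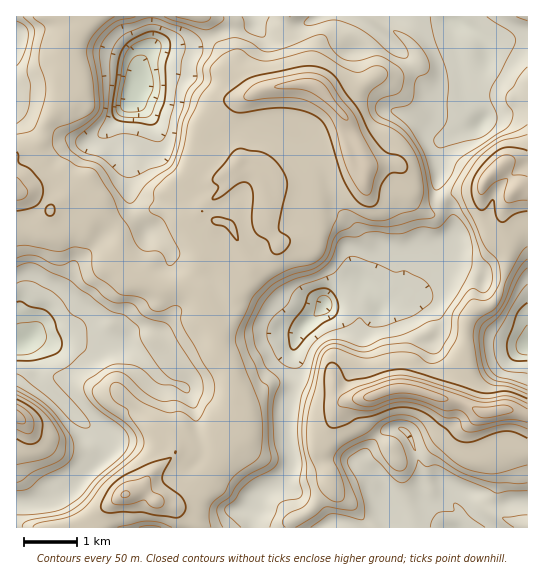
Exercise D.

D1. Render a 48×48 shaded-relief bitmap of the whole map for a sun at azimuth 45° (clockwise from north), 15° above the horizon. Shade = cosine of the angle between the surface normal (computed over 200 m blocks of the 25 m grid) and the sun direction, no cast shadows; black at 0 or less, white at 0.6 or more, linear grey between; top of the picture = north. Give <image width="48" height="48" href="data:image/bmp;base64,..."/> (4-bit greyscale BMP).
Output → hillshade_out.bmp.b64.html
<image width="48" height="48" href="data:image/bmp;base64,Qk32BAAAAAAAAHYAAAAoAAAAMAAAADAAAAABAAQAAAAAAIAEAAATCwAAEwsAABAAAAAAAAAAAAAAABEREQAiIiIAMzMzAERERABVVVUAZmZmAHd3dwCIiIgAmZmZAKqqqgC7u7sAzMzMAN3d3QDu7u4A////AIrNyoZUQwAUebzJdlaGRCFZl2Z3VVQ0eKq6mHVCIQFXiaqYdVd2UhOadmd2ZlRHiWZ4h2QyNEeZiId3Znh1MTnJZVdmdlVndkVnd1VFeJuod2d3ZndCFJ23ZFZnZTIjIlZlZmZomaqHd3d1VWUgN82XQUZmMAASI1REVmd3iJh3dndlRXYgSdt1AWdSAAJEVURFeHd3Znd3d2dmaKcAWadSBagwAUVmVURnqod2Q0Z3d2Zmi8YAV2UxObYAJFZmZSSK7JdjADZ3h2ZnnLUBVlQ0i5ICMzNFQ1m/+nYwAVeIl2ZnrLUBVVVWdiACEREhAN//11EAFXmqpmZnrLUSREQiIQAAAQNDNf/+hRADWLurlVZovKUiM0EBIAAANZy73//YUwFGnMqqZEV5u5YzJFVnUhJa3v7e/9p2VEZpzKh2QjV6u6hTFZmZmr3/7Kvv/6h3ZneLyoZVITWLzLliFpmarN7bh43+y7qYd3eKqGVUEkaczKlyJpqpmqu5dp7ru5mHVWd4dUVSE1esy6lzSd7Kmry4Zq7KvWZUNWZmU0ZCNWisupl2e92pqrqGVaypqlQyNWZVQ0QiRWiaqYiHiph4mYh3RIqIiEMhNmVDMiIkVXeJmHd3iGZ4h4iHM3dXiEMiVlISEBNUVnd4iHd4hTWIdmd2RGd3mDNFVBABEjVVV3Zod2eIUCaHVWZmVXmImEVUMQASNFZmd3ZmZlVUIVh2VmZmZYhoiUQxERI1Z3iHdmZmZkMiJXdlVmZmZWY1iTIBMzNWeIiGZmZmdlQjR3ZVZmZmZVMTdyECRDRniZh1VmZmdlVVeIZWZmZmZTAEdjI0VEZnmpdUVmZnZWd3mXRFVFZmZRAVdlVWZWZnqnU0ZmZnZnd3iFRCEkREYwBGdmZmZnZoqEM1ZmZ2Znd3iGQQEzM1UQFVZlVmd2Z6lkRWZnd2Znd3iGICVURoUANVVVZ3d3ebplVWZnd2Znd3h0IldleZUANUNImHd3jMllVmZmZmZnd3djEnhmjKUhNDRbqHd4rch2d2ZmZmZ3d3dSBYhmrrUyRVaKmIib3bh4hlZmZmd4h3dRJ5h3zqVERmmoiJrN3JeJhDZ2ZneId3ZBSKqJ7pZmZ4q4iKvcqXeIYyRmZ3iHd2YyacmM/Yd3eKupiJmHd3iIcxRmZ3d3dmUja7m/+Xd4iJqYdmZVaKu6YhNmZmZmZmQSjMzvp3d4h3d2VVVVe+3IQiRmZVVWZUEFzd3Jd3d3ZURVVFZnruyFMzNWVERDMhA87LhmeHd2VDRVRFZo3spkIjRWVVQzIhO+uXVXmHd2ZUVlQ1Z53cpjEkVEZmd3dnvsmGZ5h3d2dmZVM1Z67cpiA1QjZ4mqqs3bqIiqd4d3d2ZUNFZ73LliI1M1eIqqqrvMuZvKeZh3dmZyJFaLyqdTM0Q1eau5mavLmKymi5h3dmZxJFZ5mHVCETIlisyXiJqYeKlWqod3dWZgAlZ3dlMhAAAVeblmeJmYmoZ5qIiHVWVQA1ZmVDIgAAAVeadVaaqZqFeph4l1VVQg=="/>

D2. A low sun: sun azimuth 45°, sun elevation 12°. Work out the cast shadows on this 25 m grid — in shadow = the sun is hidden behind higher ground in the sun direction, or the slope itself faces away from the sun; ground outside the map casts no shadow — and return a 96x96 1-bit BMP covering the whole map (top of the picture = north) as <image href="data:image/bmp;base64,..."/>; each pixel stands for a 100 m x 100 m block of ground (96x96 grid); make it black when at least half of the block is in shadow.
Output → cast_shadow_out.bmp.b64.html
<image width="96" height="96" href="data:image/bmp;base64,Qk2+BAAAAAAAAD4AAAAoAAAAYAAAAGAAAAABAAEAAAAAAIAEAAATCwAAEwsAAAIAAAAAAAAA////AAAAAAAAAA/+AABAAAAAAHAAAAP4AAAAfwAAAEAAAPHwAAAAfwAAAAAAAP3gAAAAfgAAAAAAAHzAAAAAeAAAAAAAADAAAAAGcAAAeASAAAAAAAAP4AAB/5+AAAAAAAAfwAQD//8AAAAAAAA/gA8H/+gAAAAAAAA/AB8H/8AAAAAAAAA+AD8P/wAAAAAAAAA/AD4f+AAAAAAAAAA/ADwf4AAAAAAAAAA/ADw/wAAAAHwAAAA+AHh/gAAAAH8AAAA+AHD/cADAAP8AAAA+ADP+//jAA/8AAAA+AB/9///AB/8AAAA+AB////+AD/4AAAAeDz////8AH/gAAAAeB/////4AH/AAAAAeB////AAAH8AAAAAeB///uAAAH4AAAAAOA///AAAAHwAAAAAOAAf4AAAADAAAAAAPAADAAAAAAAAAYAAHgAAAAAAAAAAA8AAHgAAAAAAAAAAA8AAHgAAAAAAAAAAA8AADwAAAAAAAAAAB4AADwAAAAAAAAAAB4AABwAAAAAAAAAADwAAAgAAAAAAAAAADgAAAAAAAAAAAAAEHAAAAAAAAAAADgAAHAAAAAAAAAAADgAAOAAAAAAAAQAAHAAcOAAAAAAAA4AAPAAf8AAAAAAAAYAAHA4/gAAAAAAAAYAAGB//AAAAAMAAAAAAAH/8AAAAAeAAAAAAAP/8AAAAAeAAAAAAAf/4AAAAA+AAAAAAAf4AAAAAAcAAAAAAB/4AAAAA4IAAAAAAf+wAAAAAcAAAAAMB/wAAAAAAfAAAAAeB/AAAAAAAPAAAAH+B+AAAAAAAAAAAAP+B8AAAAAAAAAAAAf+A8AAAAAAAAAAAAf8AYAAAAAAAAAAAA/4AAAAAAAAAAB4AA/wAAAAAAAAAAB/4B/wAAAAAAAAAAA/4N/gAAAAAAAAAAAf4c/gAAAAAAAAAAA/gc/gAAAAAAAAAAA+AA/AAAAAAAAAAAB4AAfAAAAAAAAAAAD4AAfCAAAAAAAAAAD8AAfjAAAAAAAAAAD8AAPhAAAAAAAAAAD4AAFgAAAAAAAAAAH4AABgAAAAAAAAAAHwAAAAAAAAAAAAAAHgAAAAAAAAAAAAAAHgAAAAAAAAAMAAAAPAAAAAAAAAAeAAAAPAAAAAAAAAAeAAAAPAAAAAAAAAAPAAAAOAAAAAAAAAAPAAAAOAAAAAAAAAAPAAAAcAAAAAAAAAAHAAAA8AAAAAAAAAAHAAAB/AAAAAAAAAADAAAD+AAAAAAAAAACAAAP+AAAAAAAAAADAAAf8AAAABAAAAABgAH/4AAAABAAAADxgAH/wAAAAAAAAAD4AAD/AAAAAAAAAAD4AAAAAAAAAAAAAAD4YAAAAAAAAAAAAAf4+AAAAAAAAAAAAAfwcAAAAAAAAAAAAA/wIAAAAAAAAAAAAA/wAAAAAAAAAABgAAf4AAAAAAAAAABwAAf8AAAAAAAAAADwAAf/4AAAAAAAAADwAAP/4AAAAAAAAADwAAH/4AAAAAAAAADwADn/8AAAAAAAAAD4AD3/4AAAAAAAAA/wAB//wAAAAAAAAB8="/>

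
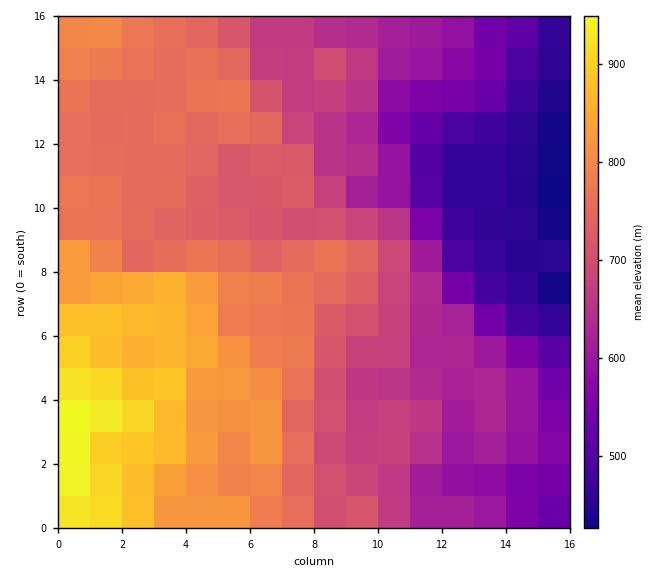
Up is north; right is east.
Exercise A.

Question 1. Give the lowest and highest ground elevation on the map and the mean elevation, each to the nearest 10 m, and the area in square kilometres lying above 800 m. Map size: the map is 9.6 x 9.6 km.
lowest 420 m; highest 970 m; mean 690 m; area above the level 17.8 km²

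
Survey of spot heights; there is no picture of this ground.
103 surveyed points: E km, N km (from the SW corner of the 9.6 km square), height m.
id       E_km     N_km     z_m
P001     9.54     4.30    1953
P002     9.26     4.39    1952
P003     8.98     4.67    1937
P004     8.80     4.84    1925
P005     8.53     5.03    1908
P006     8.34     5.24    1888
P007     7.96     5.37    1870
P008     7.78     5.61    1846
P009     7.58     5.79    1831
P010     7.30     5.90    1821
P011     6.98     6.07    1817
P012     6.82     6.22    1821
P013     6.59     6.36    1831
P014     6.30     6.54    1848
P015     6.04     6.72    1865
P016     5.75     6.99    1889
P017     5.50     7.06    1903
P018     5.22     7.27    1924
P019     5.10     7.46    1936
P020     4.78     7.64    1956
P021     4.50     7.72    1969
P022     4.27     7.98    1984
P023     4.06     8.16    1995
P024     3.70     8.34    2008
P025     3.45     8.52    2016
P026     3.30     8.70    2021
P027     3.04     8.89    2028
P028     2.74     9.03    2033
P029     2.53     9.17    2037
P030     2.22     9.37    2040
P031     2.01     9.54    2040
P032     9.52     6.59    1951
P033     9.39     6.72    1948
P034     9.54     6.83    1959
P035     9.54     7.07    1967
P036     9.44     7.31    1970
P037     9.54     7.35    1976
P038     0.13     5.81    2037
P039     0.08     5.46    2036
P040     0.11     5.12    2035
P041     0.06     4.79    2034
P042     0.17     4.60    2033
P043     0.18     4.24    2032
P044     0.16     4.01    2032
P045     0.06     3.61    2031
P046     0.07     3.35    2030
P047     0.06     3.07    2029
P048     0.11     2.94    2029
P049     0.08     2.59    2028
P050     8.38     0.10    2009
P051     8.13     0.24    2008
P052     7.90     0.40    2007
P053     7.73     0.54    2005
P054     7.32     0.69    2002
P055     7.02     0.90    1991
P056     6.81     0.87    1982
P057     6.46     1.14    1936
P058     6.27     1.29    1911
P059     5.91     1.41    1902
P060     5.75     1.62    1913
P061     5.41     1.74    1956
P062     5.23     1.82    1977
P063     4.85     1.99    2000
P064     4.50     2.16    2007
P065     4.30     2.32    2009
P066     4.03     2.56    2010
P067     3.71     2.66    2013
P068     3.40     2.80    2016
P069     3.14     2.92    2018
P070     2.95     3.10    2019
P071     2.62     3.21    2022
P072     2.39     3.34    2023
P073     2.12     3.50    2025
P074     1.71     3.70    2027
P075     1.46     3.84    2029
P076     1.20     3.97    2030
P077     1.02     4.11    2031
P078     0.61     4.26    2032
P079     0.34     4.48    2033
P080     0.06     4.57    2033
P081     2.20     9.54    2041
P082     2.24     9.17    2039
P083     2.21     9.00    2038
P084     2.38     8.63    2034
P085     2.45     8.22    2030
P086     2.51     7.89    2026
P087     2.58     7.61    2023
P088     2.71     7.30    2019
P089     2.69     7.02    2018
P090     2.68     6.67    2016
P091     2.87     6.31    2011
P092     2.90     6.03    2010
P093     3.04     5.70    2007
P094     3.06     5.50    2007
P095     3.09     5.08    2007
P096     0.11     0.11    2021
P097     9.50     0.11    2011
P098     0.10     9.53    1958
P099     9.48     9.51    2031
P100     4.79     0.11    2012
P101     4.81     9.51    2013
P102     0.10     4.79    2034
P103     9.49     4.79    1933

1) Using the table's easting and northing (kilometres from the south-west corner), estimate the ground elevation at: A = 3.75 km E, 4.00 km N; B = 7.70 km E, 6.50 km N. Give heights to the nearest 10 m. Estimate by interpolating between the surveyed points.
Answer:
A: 2000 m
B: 1850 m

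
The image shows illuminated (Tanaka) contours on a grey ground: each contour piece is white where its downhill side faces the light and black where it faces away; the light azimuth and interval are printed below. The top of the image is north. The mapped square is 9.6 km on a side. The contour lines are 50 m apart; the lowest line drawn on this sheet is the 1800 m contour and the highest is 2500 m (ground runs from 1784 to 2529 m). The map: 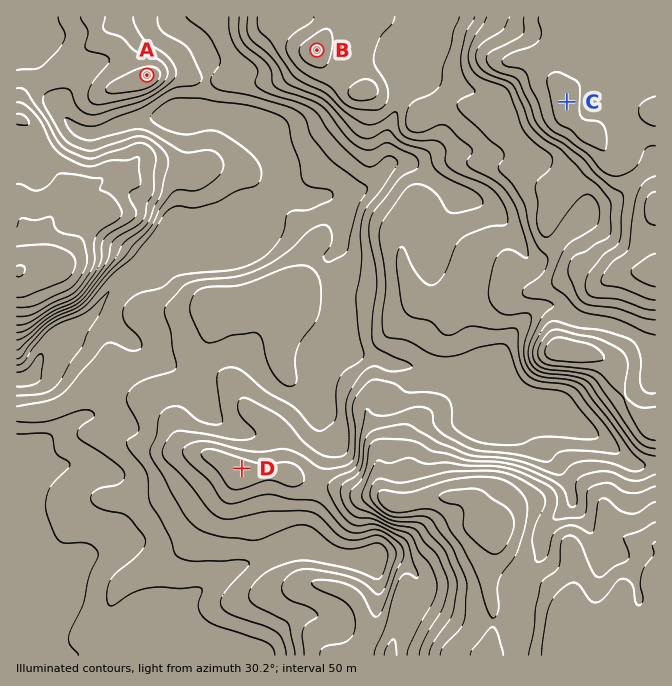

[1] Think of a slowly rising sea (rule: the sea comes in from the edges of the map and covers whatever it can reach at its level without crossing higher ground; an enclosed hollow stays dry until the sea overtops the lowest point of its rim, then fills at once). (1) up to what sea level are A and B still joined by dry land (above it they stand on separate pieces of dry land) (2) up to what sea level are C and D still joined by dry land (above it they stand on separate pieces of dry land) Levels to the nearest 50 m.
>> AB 1950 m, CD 2150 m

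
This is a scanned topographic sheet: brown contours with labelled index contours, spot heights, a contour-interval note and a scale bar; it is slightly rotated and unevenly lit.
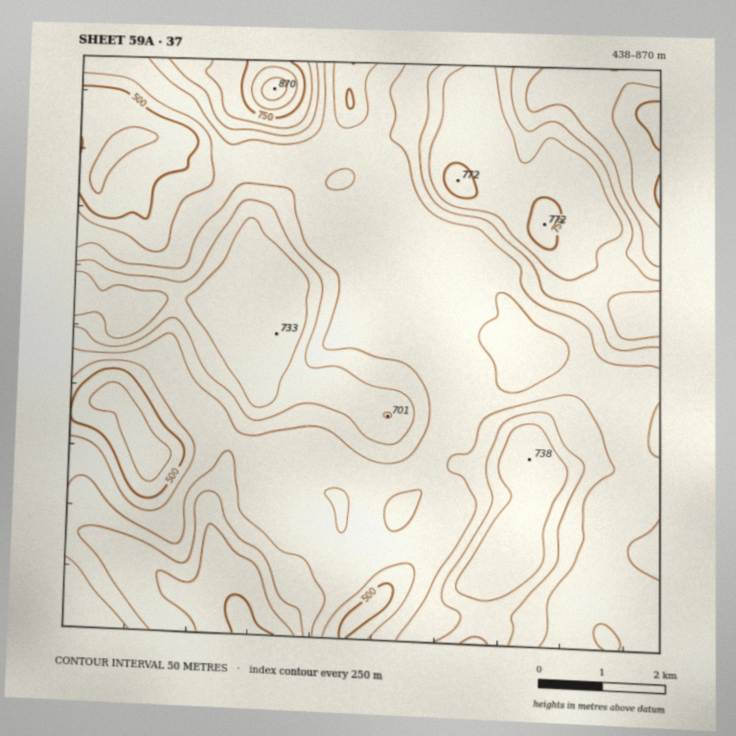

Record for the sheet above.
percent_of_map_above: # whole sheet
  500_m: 94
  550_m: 86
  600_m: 49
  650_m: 32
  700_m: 19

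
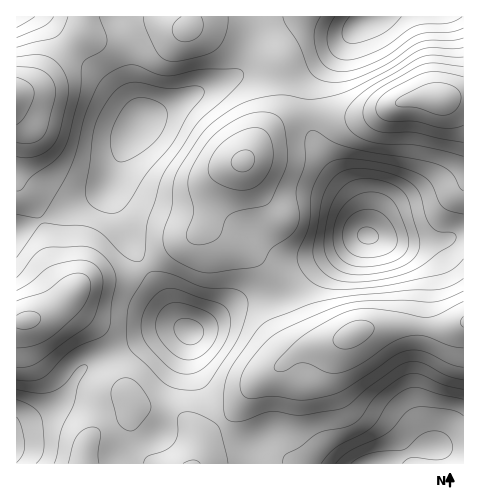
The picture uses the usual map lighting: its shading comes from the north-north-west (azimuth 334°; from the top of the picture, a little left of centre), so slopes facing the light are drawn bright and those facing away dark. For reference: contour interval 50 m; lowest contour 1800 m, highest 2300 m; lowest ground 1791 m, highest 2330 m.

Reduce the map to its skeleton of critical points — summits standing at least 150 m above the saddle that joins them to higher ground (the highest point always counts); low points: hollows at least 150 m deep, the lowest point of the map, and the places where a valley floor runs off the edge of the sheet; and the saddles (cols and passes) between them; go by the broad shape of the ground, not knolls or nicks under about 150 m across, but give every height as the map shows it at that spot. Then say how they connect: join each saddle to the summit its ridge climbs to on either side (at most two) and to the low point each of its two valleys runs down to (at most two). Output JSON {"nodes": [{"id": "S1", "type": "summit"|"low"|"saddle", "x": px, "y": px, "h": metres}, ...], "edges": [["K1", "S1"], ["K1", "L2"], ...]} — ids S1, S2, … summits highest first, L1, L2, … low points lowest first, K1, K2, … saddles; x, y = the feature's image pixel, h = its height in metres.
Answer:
{"nodes": [
{"id": "S1", "type": "summit", "x": 440, "y": 98, "h": 2330},
{"id": "S2", "type": "summit", "x": 17, "y": 97, "h": 2291},
{"id": "S3", "type": "summit", "x": 354, "y": 333, "h": 2266},
{"id": "S4", "type": "summit", "x": 26, "y": 320, "h": 2260},
{"id": "L1", "type": "low", "x": 368, "y": 236, "h": 1791},
{"id": "L2", "type": "low", "x": 368, "y": 21, "h": 1870},
{"id": "L3", "type": "low", "x": 372, "y": 463, "h": 1874},
{"id": "L4", "type": "low", "x": 189, "y": 332, "h": 1882},
{"id": "L5", "type": "low", "x": 17, "y": 17, "h": 1956},
{"id": "K1", "type": "saddle", "x": 423, "y": 327, "h": 2210},
{"id": "K2", "type": "saddle", "x": 69, "y": 47, "h": 2118},
{"id": "K3", "type": "saddle", "x": 309, "y": 113, "h": 2111},
{"id": "K4", "type": "saddle", "x": 288, "y": 291, "h": 2072},
{"id": "K5", "type": "saddle", "x": 112, "y": 354, "h": 2069},
{"id": "K6", "type": "saddle", "x": 256, "y": 34, "h": 2065},
{"id": "K7", "type": "saddle", "x": 145, "y": 267, "h": 2053},
{"id": "K8", "type": "saddle", "x": 42, "y": 221, "h": 2049}],
"edges": [["K1", "S3"], ["K1", "L1"], ["K1", "L3"], ["K2", "S2"], ["K2", "L4"], ["K2", "L5"], ["K3", "S1"], ["K3", "L1"], ["K3", "L2"], ["K4", "S1"], ["K4", "S3"], ["K4", "L1"], ["K4", "L4"], ["K5", "S3"], ["K5", "S4"], ["K5", "L4"], ["K6", "S1"], ["K6", "S2"], ["K6", "L2"], ["K6", "L4"], ["K7", "S1"], ["K7", "S4"], ["K7", "L4"], ["K8", "S2"], ["K8", "S4"], ["K8", "L4"]]}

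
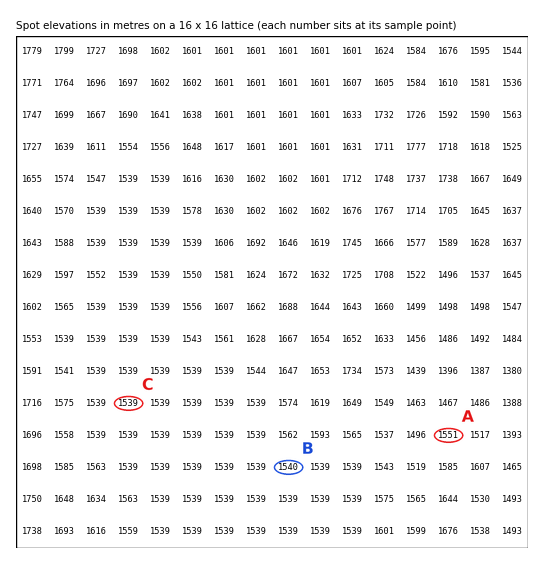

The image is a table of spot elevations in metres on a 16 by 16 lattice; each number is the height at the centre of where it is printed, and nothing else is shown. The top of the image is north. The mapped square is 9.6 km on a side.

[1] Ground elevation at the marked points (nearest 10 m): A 1550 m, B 1540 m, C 1540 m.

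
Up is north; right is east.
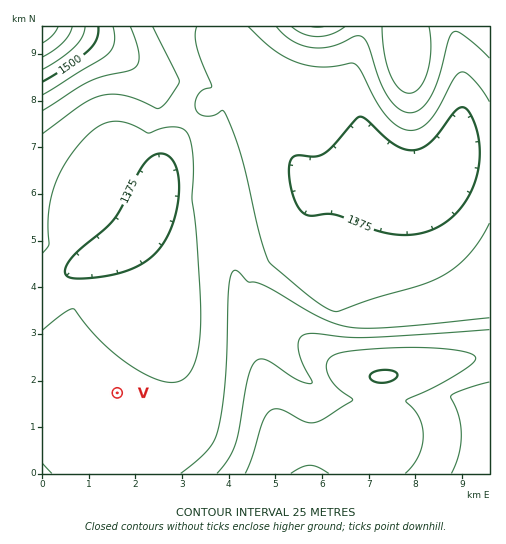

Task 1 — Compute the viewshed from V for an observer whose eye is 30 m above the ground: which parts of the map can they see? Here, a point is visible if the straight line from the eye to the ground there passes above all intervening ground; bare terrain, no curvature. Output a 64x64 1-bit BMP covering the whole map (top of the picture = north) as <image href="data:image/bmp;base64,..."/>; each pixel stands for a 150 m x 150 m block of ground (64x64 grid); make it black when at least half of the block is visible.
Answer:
<image width="64" height="64" href="data:image/bmp;base64,Qk0+AgAAAAAAAD4AAAAoAAAAQAAAAEAAAAABAAEAAAAAAAACAAATCwAAEwsAAAIAAAAAAAAA////AAAAAAD////+AAAAAP////8AAAAA/////wAAAAD/////gAAAAP////+AAAAA/////4AAAAD/////gAAAAP////+AAAAA/////4AAAAD/////gAAAAP////+AAAAA/////wAGAAD/////AD4AAP////8AfgAA/////gD8AAD////+AfwAAP////4D8AAA/////gPAAAD////8BwAAAH////wEAAAAf////AAAAAA////4AAAAAB////gAAAAAD///+AAAAAAH///4AAAAAAH///AAAAAAAD//8AAAAAAAD//wAAAAAAAH//AAAAAAgAH/4AAAAADgAP/gAAAAAPgAf+AAAAAA/gB/4AAAAAD/gD/gAAAAAP/gP+AAAAAA//B/4AAAAAD//H/AAAAAAP///8AAAAAA////wAAAAAD////AAAAAAP///8AAAAAA////wAAAAAD///+AAAAAAP///4AAAAAA////gAAAAAD///8AAAAAAP///wAAAAAA///+AAAAAAD///4AAAAAAP///AAAAAAA///8AAAACAD///gAAAA+AP//+AAAAH4A///8AAAA/AD///4AAAD8AP///wAAAfwA//+AAAAB+AD//wAAAAP4A//+AAAAB/gD//wAAAf/8AP/8AAAH//wAf/gAAA///AB/8AAAH//4AD/AAAw///gAA=="/>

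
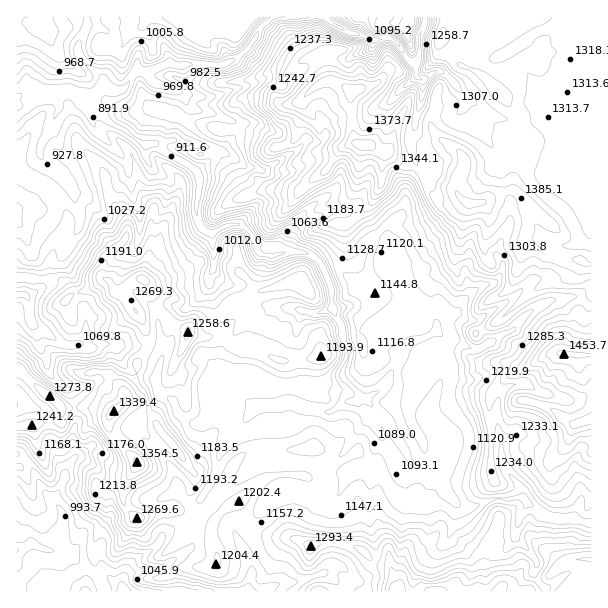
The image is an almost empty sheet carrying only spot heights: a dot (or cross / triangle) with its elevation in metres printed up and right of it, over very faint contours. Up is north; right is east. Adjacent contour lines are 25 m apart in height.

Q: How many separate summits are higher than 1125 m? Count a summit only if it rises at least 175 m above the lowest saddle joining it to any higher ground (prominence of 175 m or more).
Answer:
2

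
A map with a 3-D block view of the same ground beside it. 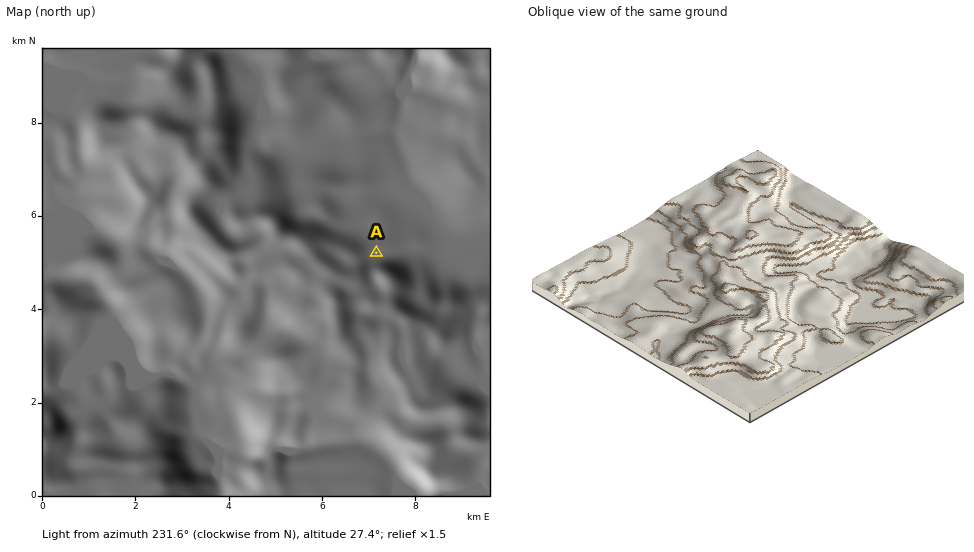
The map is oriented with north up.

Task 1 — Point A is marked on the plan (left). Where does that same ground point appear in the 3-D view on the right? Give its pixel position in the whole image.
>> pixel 690 258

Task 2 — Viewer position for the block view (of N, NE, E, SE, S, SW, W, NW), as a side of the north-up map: NW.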